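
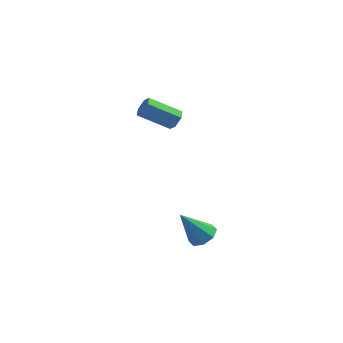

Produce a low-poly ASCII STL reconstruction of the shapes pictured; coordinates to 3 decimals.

solid 
facet normal 0.482 0.291 -0.826
outer loop
vertex 4.961 -2.88 -4.187
vertex 4.371 -3.063 -4.596
vertex 4.597 -2.45 -4.248
endloop
endfacet
facet normal 0.389 0.444 0.807
outer loop
vertex 4.961 -2.88 -4.187
vertex 4.597 -2.45 -4.248
vertex 3.489 -3.597 -3.084
endloop
endfacet
facet normal 0.482 0.292 -0.826
outer loop
vertex 4.597 -2.45 -4.248
vertex 4.371 -3.063 -4.596
vertex 4.101 -2.379 -4.512
endloop
endfacet
facet normal -0.199 0.786 0.585
outer loop
vertex 4.597 -2.45 -4.248
vertex 4.101 -2.379 -4.512
vertex 3.489 -3.597 -3.084
endloop
endfacet
facet normal 0.483 0.292 -0.825
outer loop
vertex 4.101 -2.379 -4.512
vertex 4.371 -3.063 -4.596
vertex 3.764 -2.709 -4.826
endloop
endfacet
facet normal -0.771 0.608 0.188
outer loop
vertex 4.101 -2.379 -4.512
vertex 3.764 -2.709 -4.826
vertex 3.489 -3.597 -3.084
endloop
endfacet
facet normal 0.482 0.290 -0.827
outer loop
vertex 3.764 -2.709 -4.826
vertex 4.371 -3.063 -4.596
vertex 3.782 -3.246 -5.004
endloop
endfacet
facet normal -0.989 0.016 -0.148
outer loop
vertex 3.764 -2.709 -4.826
vertex 3.782 -3.246 -5.004
vertex 3.489 -3.597 -3.084
endloop
endfacet
facet normal 0.482 0.292 -0.826
outer loop
vertex 3.782 -3.246 -5.004
vertex 4.371 -3.063 -4.596
vertex 4.146 -3.676 -4.944
endloop
endfacet
facet normal -0.727 -0.647 -0.229
outer loop
vertex 3.782 -3.246 -5.004
vertex 4.146 -3.676 -4.944
vertex 3.489 -3.597 -3.084
endloop
endfacet
facet normal 0.483 0.292 -0.826
outer loop
vertex 4.146 -3.676 -4.944
vertex 4.371 -3.063 -4.596
vertex 4.642 -3.747 -4.679
endloop
endfacet
facet normal -0.138 -0.990 -0.007
outer loop
vertex 4.146 -3.676 -4.944
vertex 4.642 -3.747 -4.679
vertex 3.489 -3.597 -3.084
endloop
endfacet
facet normal 0.482 0.291 -0.826
outer loop
vertex 4.642 -3.747 -4.679
vertex 4.371 -3.063 -4.596
vertex 4.979 -3.417 -4.366
endloop
endfacet
facet normal 0.434 -0.812 0.390
outer loop
vertex 4.642 -3.747 -4.679
vertex 4.979 -3.417 -4.366
vertex 3.489 -3.597 -3.084
endloop
endfacet
facet normal 0.482 0.292 -0.826
outer loop
vertex 4.979 -3.417 -4.366
vertex 4.371 -3.063 -4.596
vertex 4.961 -2.88 -4.187
endloop
endfacet
facet normal 0.651 -0.220 0.726
outer loop
vertex 4.979 -3.417 -4.366
vertex 4.961 -2.88 -4.187
vertex 3.489 -3.597 -3.084
endloop
endfacet
facet normal 0.805 0.287 -0.518
outer loop
vertex 1.265 3.085 -1.128
vertex 0.917 3.364 -1.514
vertex 1.12 3.65 -1.04
endloop
endfacet
facet normal 0.539 0.007 0.842
outer loop
vertex 1.265 3.085 -1.128
vertex 1.12 3.65 -1.04
vertex -0.208 2.557 -0.18
endloop
endfacet
facet normal 0.540 0.007 0.842
outer loop
vertex -0.208 2.557 -0.18
vertex 1.12 3.65 -1.04
vertex -0.354 3.122 -0.091
endloop
endfacet
facet normal -0.805 -0.290 0.518
outer loop
vertex -0.208 2.557 -0.18
vertex -0.354 3.122 -0.091
vertex -0.557 2.836 -0.566
endloop
endfacet
facet normal 0.805 0.289 -0.519
outer loop
vertex 1.12 3.65 -1.04
vertex 0.917 3.364 -1.514
vertex 0.771 3.929 -1.426
endloop
endfacet
facet normal 0.056 0.833 0.551
outer loop
vertex 1.12 3.65 -1.04
vertex 0.771 3.929 -1.426
vertex -0.354 3.122 -0.091
endloop
endfacet
facet normal 0.056 0.833 0.551
outer loop
vertex -0.354 3.122 -0.091
vertex 0.771 3.929 -1.426
vertex -0.702 3.401 -0.477
endloop
endfacet
facet normal -0.805 -0.288 0.518
outer loop
vertex -0.354 3.122 -0.091
vertex -0.702 3.401 -0.477
vertex -0.557 2.836 -0.566
endloop
endfacet
facet normal 0.805 0.289 -0.519
outer loop
vertex 0.771 3.929 -1.426
vertex 0.917 3.364 -1.514
vertex 0.568 3.643 -1.9
endloop
endfacet
facet normal -0.483 0.826 -0.291
outer loop
vertex 0.771 3.929 -1.426
vertex 0.568 3.643 -1.9
vertex -0.702 3.401 -0.477
endloop
endfacet
facet normal -0.483 0.826 -0.291
outer loop
vertex -0.702 3.401 -0.477
vertex 0.568 3.643 -1.9
vertex -0.905 3.115 -0.952
endloop
endfacet
facet normal -0.805 -0.288 0.518
outer loop
vertex -0.702 3.401 -0.477
vertex -0.905 3.115 -0.952
vertex -0.557 2.836 -0.566
endloop
endfacet
facet normal 0.805 0.290 -0.518
outer loop
vertex 0.568 3.643 -1.9
vertex 0.917 3.364 -1.514
vertex 0.714 3.078 -1.989
endloop
endfacet
facet normal -0.539 -0.007 -0.842
outer loop
vertex 0.568 3.643 -1.9
vertex 0.714 3.078 -1.989
vertex -0.905 3.115 -0.952
endloop
endfacet
facet normal -0.539 -0.007 -0.842
outer loop
vertex -0.905 3.115 -0.952
vertex 0.714 3.078 -1.989
vertex -0.76 2.55 -1.04
endloop
endfacet
facet normal -0.805 -0.287 0.518
outer loop
vertex -0.905 3.115 -0.952
vertex -0.76 2.55 -1.04
vertex -0.557 2.836 -0.566
endloop
endfacet
facet normal 0.805 0.288 -0.518
outer loop
vertex 0.714 3.078 -1.989
vertex 0.917 3.364 -1.514
vertex 1.062 2.799 -1.603
endloop
endfacet
facet normal -0.056 -0.833 -0.551
outer loop
vertex 0.714 3.078 -1.989
vertex 1.062 2.799 -1.603
vertex -0.76 2.55 -1.04
endloop
endfacet
facet normal -0.056 -0.833 -0.551
outer loop
vertex -0.76 2.55 -1.04
vertex 1.062 2.799 -1.603
vertex -0.411 2.271 -0.654
endloop
endfacet
facet normal -0.805 -0.289 0.519
outer loop
vertex -0.76 2.55 -1.04
vertex -0.411 2.271 -0.654
vertex -0.557 2.836 -0.566
endloop
endfacet
facet normal 0.805 0.288 -0.518
outer loop
vertex 1.062 2.799 -1.603
vertex 0.917 3.364 -1.514
vertex 1.265 3.085 -1.128
endloop
endfacet
facet normal 0.483 -0.826 0.291
outer loop
vertex 1.062 2.799 -1.603
vertex 1.265 3.085 -1.128
vertex -0.411 2.271 -0.654
endloop
endfacet
facet normal 0.483 -0.826 0.291
outer loop
vertex -0.411 2.271 -0.654
vertex 1.265 3.085 -1.128
vertex -0.208 2.557 -0.18
endloop
endfacet
facet normal -0.805 -0.289 0.519
outer loop
vertex -0.411 2.271 -0.654
vertex -0.208 2.557 -0.18
vertex -0.557 2.836 -0.566
endloop
endfacet

endsolid


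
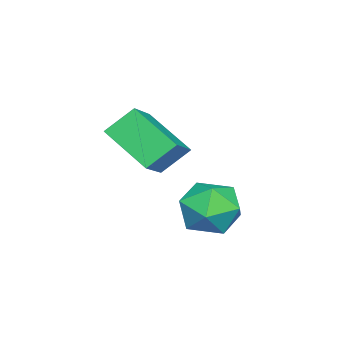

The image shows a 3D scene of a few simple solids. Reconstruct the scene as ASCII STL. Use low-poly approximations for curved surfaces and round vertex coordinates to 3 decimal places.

solid 
facet normal -0.340 0.015 0.940
outer loop
vertex -2.88 3.235 1.155
vertex -2.656 2.288 1.251
vertex -1.995 2.972 1.479
endloop
endfacet
facet normal -0.081 0.654 0.752
outer loop
vertex -2.88 3.235 1.155
vertex -1.995 2.972 1.479
vertex -2.084 3.702 0.835
endloop
endfacet
facet normal -0.443 0.878 0.180
outer loop
vertex -2.88 3.235 1.155
vertex -2.084 3.702 0.835
vertex -2.799 3.47 0.21
endloop
endfacet
facet normal -0.925 0.379 0.015
outer loop
vertex -2.88 3.235 1.155
vertex -2.799 3.47 0.21
vertex -3.153 2.596 0.467
endloop
endfacet
facet normal -0.861 -0.154 0.485
outer loop
vertex -2.88 3.235 1.155
vertex -3.153 2.596 0.467
vertex -2.656 2.288 1.251
endloop
endfacet
facet normal 0.602 0.568 0.561
outer loop
vertex -2.084 3.702 0.835
vertex -1.995 2.972 1.479
vertex -1.367 3.044 0.733
endloop
endfacet
facet normal 0.183 -0.465 0.866
outer loop
vertex -1.995 2.972 1.479
vertex -2.656 2.288 1.251
vertex -1.721 2.17 0.99
endloop
endfacet
facet normal -0.661 -0.740 0.128
outer loop
vertex -2.656 2.288 1.251
vertex -3.153 2.596 0.467
vertex -2.436 1.938 0.365
endloop
endfacet
facet normal -0.765 0.124 -0.632
outer loop
vertex -3.153 2.596 0.467
vertex -2.799 3.47 0.21
vertex -2.525 2.668 -0.279
endloop
endfacet
facet normal 0.016 0.931 -0.364
outer loop
vertex -2.799 3.47 0.21
vertex -2.084 3.702 0.835
vertex -1.864 3.352 -0.051
endloop
endfacet
facet normal 0.925 -0.379 -0.015
outer loop
vertex -1.64 2.405 0.045
vertex -1.367 3.044 0.733
vertex -1.721 2.17 0.99
endloop
endfacet
facet normal 0.443 -0.878 -0.180
outer loop
vertex -1.64 2.405 0.045
vertex -1.721 2.17 0.99
vertex -2.436 1.938 0.365
endloop
endfacet
facet normal 0.081 -0.654 -0.752
outer loop
vertex -1.64 2.405 0.045
vertex -2.436 1.938 0.365
vertex -2.525 2.668 -0.279
endloop
endfacet
facet normal 0.340 -0.015 -0.940
outer loop
vertex -1.64 2.405 0.045
vertex -2.525 2.668 -0.279
vertex -1.864 3.352 -0.051
endloop
endfacet
facet normal 0.861 0.154 -0.485
outer loop
vertex -1.64 2.405 0.045
vertex -1.864 3.352 -0.051
vertex -1.367 3.044 0.733
endloop
endfacet
facet normal 0.765 -0.124 0.632
outer loop
vertex -1.721 2.17 0.99
vertex -1.367 3.044 0.733
vertex -1.995 2.972 1.479
endloop
endfacet
facet normal -0.016 -0.931 0.364
outer loop
vertex -2.436 1.938 0.365
vertex -1.721 2.17 0.99
vertex -2.656 2.288 1.251
endloop
endfacet
facet normal -0.602 -0.568 -0.561
outer loop
vertex -2.525 2.668 -0.279
vertex -2.436 1.938 0.365
vertex -3.153 2.596 0.467
endloop
endfacet
facet normal -0.183 0.465 -0.866
outer loop
vertex -1.864 3.352 -0.051
vertex -2.525 2.668 -0.279
vertex -2.799 3.47 0.21
endloop
endfacet
facet normal 0.661 0.740 -0.128
outer loop
vertex -1.367 3.044 0.733
vertex -1.864 3.352 -0.051
vertex -2.084 3.702 0.835
endloop
endfacet
facet normal -0.446 0.591 0.672
outer loop
vertex -3.842 0.016 3.129
vertex -3.383 1.439 2.181
vertex -5.11 -0.079 2.372
endloop
endfacet
facet normal -0.259 -0.804 0.535
outer loop
vertex -4.597 -0.759 1.599
vertex -3.842 0.016 3.129
vertex -5.11 -0.079 2.372
endloop
endfacet
facet normal -0.446 0.591 0.672
outer loop
vertex -5.11 -0.079 2.372
vertex -3.383 1.439 2.181
vertex -4.651 1.344 1.424
endloop
endfacet
facet normal -0.857 -0.065 -0.512
outer loop
vertex -4.651 1.344 1.424
vertex -4.597 -0.759 1.599
vertex -5.11 -0.079 2.372
endloop
endfacet
facet normal 0.857 0.065 0.512
outer loop
vertex -3.842 0.016 3.129
vertex -2.87 0.759 1.408
vertex -3.383 1.439 2.181
endloop
endfacet
facet normal -0.259 -0.804 0.535
outer loop
vertex -3.329 -0.664 2.356
vertex -3.842 0.016 3.129
vertex -4.597 -0.759 1.599
endloop
endfacet
facet normal 0.857 0.065 0.512
outer loop
vertex -3.329 -0.664 2.356
vertex -2.87 0.759 1.408
vertex -3.842 0.016 3.129
endloop
endfacet
facet normal 0.259 0.804 -0.535
outer loop
vertex -3.383 1.439 2.181
vertex -2.87 0.759 1.408
vertex -4.651 1.344 1.424
endloop
endfacet
facet normal -0.857 -0.065 -0.512
outer loop
vertex -4.138 0.664 0.651
vertex -4.597 -0.759 1.599
vertex -4.651 1.344 1.424
endloop
endfacet
facet normal 0.259 0.804 -0.535
outer loop
vertex -4.651 1.344 1.424
vertex -2.87 0.759 1.408
vertex -4.138 0.664 0.651
endloop
endfacet
facet normal 0.446 -0.591 -0.672
outer loop
vertex -4.138 0.664 0.651
vertex -3.329 -0.664 2.356
vertex -4.597 -0.759 1.599
endloop
endfacet
facet normal 0.446 -0.591 -0.672
outer loop
vertex -2.87 0.759 1.408
vertex -3.329 -0.664 2.356
vertex -4.138 0.664 0.651
endloop
endfacet

endsolid


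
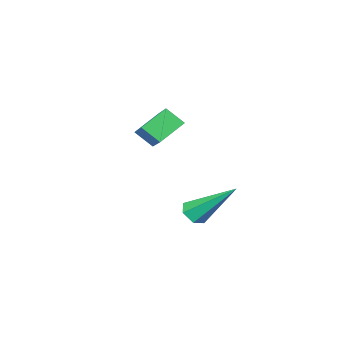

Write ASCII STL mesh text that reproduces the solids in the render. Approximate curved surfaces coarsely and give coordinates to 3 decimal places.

solid 
facet normal -0.484 -0.737 -0.472
outer loop
vertex -0.609 -0.222 0.124
vertex -0.905 0.33 -0.435
vertex 0.288 -0.396 -0.524
endloop
endfacet
facet normal 0.353 -0.658 0.665
outer loop
vertex 1.105 0.85 0.275
vertex -0.609 -0.222 0.124
vertex 0.288 -0.396 -0.524
endloop
endfacet
facet normal -0.483 -0.736 -0.473
outer loop
vertex 0.288 -0.396 -0.524
vertex -0.905 0.33 -0.435
vertex -0.008 0.157 -1.082
endloop
endfacet
facet normal 0.801 -0.155 -0.578
outer loop
vertex -0.008 0.157 -1.082
vertex 1.105 0.85 0.275
vertex 0.288 -0.396 -0.524
endloop
endfacet
facet normal -0.801 0.155 0.578
outer loop
vertex -0.609 -0.222 0.124
vertex -0.088 1.576 0.364
vertex -0.905 0.33 -0.435
endloop
endfacet
facet normal 0.353 -0.658 0.665
outer loop
vertex 0.208 1.023 0.922
vertex -0.609 -0.222 0.124
vertex 1.105 0.85 0.275
endloop
endfacet
facet normal -0.801 0.155 0.578
outer loop
vertex 0.208 1.023 0.922
vertex -0.088 1.576 0.364
vertex -0.609 -0.222 0.124
endloop
endfacet
facet normal -0.353 0.658 -0.665
outer loop
vertex -0.905 0.33 -0.435
vertex -0.088 1.576 0.364
vertex -0.008 0.157 -1.082
endloop
endfacet
facet normal 0.801 -0.155 -0.578
outer loop
vertex 0.809 1.402 -0.284
vertex 1.105 0.85 0.275
vertex -0.008 0.157 -1.082
endloop
endfacet
facet normal -0.353 0.658 -0.665
outer loop
vertex -0.008 0.157 -1.082
vertex -0.088 1.576 0.364
vertex 0.809 1.402 -0.284
endloop
endfacet
facet normal 0.483 0.737 0.472
outer loop
vertex 0.809 1.402 -0.284
vertex 0.208 1.023 0.922
vertex 1.105 0.85 0.275
endloop
endfacet
facet normal 0.484 0.736 0.473
outer loop
vertex -0.088 1.576 0.364
vertex 0.208 1.023 0.922
vertex 0.809 1.402 -0.284
endloop
endfacet
facet normal 0.280 -0.674 -0.683
outer loop
vertex -0.395 1.165 -3.895
vertex -0.901 1.145 -4.083
vertex -0.549 1.5 -4.289
endloop
endfacet
facet normal 0.832 0.539 0.133
outer loop
vertex -0.395 1.165 -3.895
vertex -0.549 1.5 -4.289
vertex -1.479 2.535 -2.677
endloop
endfacet
facet normal 0.280 -0.674 -0.683
outer loop
vertex -0.549 1.5 -4.289
vertex -0.901 1.145 -4.083
vertex -1.055 1.481 -4.478
endloop
endfacet
facet normal 0.145 0.868 -0.474
outer loop
vertex -0.549 1.5 -4.289
vertex -1.055 1.481 -4.478
vertex -1.479 2.535 -2.677
endloop
endfacet
facet normal 0.280 -0.674 -0.683
outer loop
vertex -1.055 1.481 -4.478
vertex -0.901 1.145 -4.083
vertex -1.407 1.126 -4.272
endloop
endfacet
facet normal -0.750 0.479 -0.457
outer loop
vertex -1.055 1.481 -4.478
vertex -1.407 1.126 -4.272
vertex -1.479 2.535 -2.677
endloop
endfacet
facet normal 0.280 -0.674 -0.683
outer loop
vertex -1.407 1.126 -4.272
vertex -0.901 1.145 -4.083
vertex -1.253 0.791 -3.878
endloop
endfacet
facet normal -0.956 -0.240 0.169
outer loop
vertex -1.407 1.126 -4.272
vertex -1.253 0.791 -3.878
vertex -1.479 2.535 -2.677
endloop
endfacet
facet normal 0.280 -0.674 -0.683
outer loop
vertex -1.253 0.791 -3.878
vertex -0.901 1.145 -4.083
vertex -0.747 0.81 -3.689
endloop
endfacet
facet normal -0.269 -0.570 0.777
outer loop
vertex -1.253 0.791 -3.878
vertex -0.747 0.81 -3.689
vertex -1.479 2.535 -2.677
endloop
endfacet
facet normal 0.280 -0.674 -0.683
outer loop
vertex -0.747 0.81 -3.689
vertex -0.901 1.145 -4.083
vertex -0.395 1.165 -3.895
endloop
endfacet
facet normal 0.626 -0.180 0.759
outer loop
vertex -0.747 0.81 -3.689
vertex -0.395 1.165 -3.895
vertex -1.479 2.535 -2.677
endloop
endfacet

endsolid


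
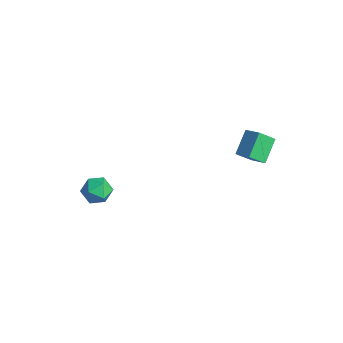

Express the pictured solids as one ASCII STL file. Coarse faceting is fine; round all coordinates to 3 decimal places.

solid 
facet normal -0.424 0.689 0.587
outer loop
vertex 3.928 4.01 4.613
vertex 4.132 4.641 4.02
vertex 3.192 3.885 4.228
endloop
endfacet
facet normal -0.228 -0.710 0.667
outer loop
vertex 3.688 3.079 3.54
vertex 3.928 4.01 4.613
vertex 3.192 3.885 4.228
endloop
endfacet
facet normal -0.424 0.689 0.588
outer loop
vertex 3.192 3.885 4.228
vertex 4.132 4.641 4.02
vertex 3.396 4.517 3.634
endloop
endfacet
facet normal -0.876 -0.148 -0.458
outer loop
vertex 3.396 4.517 3.634
vertex 3.688 3.079 3.54
vertex 3.192 3.885 4.228
endloop
endfacet
facet normal 0.876 0.148 0.459
outer loop
vertex 3.928 4.01 4.613
vertex 4.628 3.835 3.332
vertex 4.132 4.641 4.02
endloop
endfacet
facet normal -0.230 -0.709 0.667
outer loop
vertex 4.424 3.203 3.926
vertex 3.928 4.01 4.613
vertex 3.688 3.079 3.54
endloop
endfacet
facet normal 0.876 0.148 0.459
outer loop
vertex 4.424 3.203 3.926
vertex 4.628 3.835 3.332
vertex 3.928 4.01 4.613
endloop
endfacet
facet normal 0.230 0.710 -0.666
outer loop
vertex 4.132 4.641 4.02
vertex 4.628 3.835 3.332
vertex 3.396 4.517 3.634
endloop
endfacet
facet normal -0.876 -0.148 -0.459
outer loop
vertex 3.892 3.71 2.947
vertex 3.688 3.079 3.54
vertex 3.396 4.517 3.634
endloop
endfacet
facet normal 0.229 0.709 -0.667
outer loop
vertex 3.396 4.517 3.634
vertex 4.628 3.835 3.332
vertex 3.892 3.71 2.947
endloop
endfacet
facet normal 0.424 -0.689 -0.587
outer loop
vertex 3.892 3.71 2.947
vertex 4.424 3.203 3.926
vertex 3.688 3.079 3.54
endloop
endfacet
facet normal 0.424 -0.689 -0.587
outer loop
vertex 4.628 3.835 3.332
vertex 4.424 3.203 3.926
vertex 3.892 3.71 2.947
endloop
endfacet
facet normal -0.842 0.266 0.469
outer loop
vertex -1.981 -0.279 -1.579
vertex -1.697 -0.494 -0.947
vertex -1.606 0.19 -1.171
endloop
endfacet
facet normal -0.731 0.675 -0.104
outer loop
vertex -1.981 -0.279 -1.579
vertex -1.606 0.19 -1.171
vertex -1.513 0.18 -1.891
endloop
endfacet
facet normal -0.694 0.249 -0.675
outer loop
vertex -1.981 -0.279 -1.579
vertex -1.513 0.18 -1.891
vertex -1.547 -0.511 -2.111
endloop
endfacet
facet normal -0.784 -0.424 -0.454
outer loop
vertex -1.981 -0.279 -1.579
vertex -1.547 -0.511 -2.111
vertex -1.66 -0.927 -1.528
endloop
endfacet
facet normal -0.875 -0.413 0.252
outer loop
vertex -1.981 -0.279 -1.579
vertex -1.66 -0.927 -1.528
vertex -1.697 -0.494 -0.947
endloop
endfacet
facet normal -0.096 0.995 -0.026
outer loop
vertex -1.513 0.18 -1.891
vertex -1.606 0.19 -1.171
vertex -0.94 0.247 -1.452
endloop
endfacet
facet normal -0.277 0.332 0.902
outer loop
vertex -1.606 0.19 -1.171
vertex -1.697 -0.494 -0.947
vertex -1.053 -0.169 -0.869
endloop
endfacet
facet normal -0.332 -0.766 0.550
outer loop
vertex -1.697 -0.494 -0.947
vertex -1.66 -0.927 -1.528
vertex -1.087 -0.86 -1.089
endloop
endfacet
facet normal -0.184 -0.783 -0.594
outer loop
vertex -1.66 -0.927 -1.528
vertex -1.547 -0.511 -2.111
vertex -0.994 -0.87 -1.809
endloop
endfacet
facet normal -0.039 0.305 -0.952
outer loop
vertex -1.547 -0.511 -2.111
vertex -1.513 0.18 -1.891
vertex -0.903 -0.186 -2.033
endloop
endfacet
facet normal 0.784 0.424 0.454
outer loop
vertex -0.619 -0.401 -1.401
vertex -0.94 0.247 -1.452
vertex -1.053 -0.169 -0.869
endloop
endfacet
facet normal 0.694 -0.249 0.675
outer loop
vertex -0.619 -0.401 -1.401
vertex -1.053 -0.169 -0.869
vertex -1.087 -0.86 -1.089
endloop
endfacet
facet normal 0.731 -0.675 0.104
outer loop
vertex -0.619 -0.401 -1.401
vertex -1.087 -0.86 -1.089
vertex -0.994 -0.87 -1.809
endloop
endfacet
facet normal 0.842 -0.266 -0.469
outer loop
vertex -0.619 -0.401 -1.401
vertex -0.994 -0.87 -1.809
vertex -0.903 -0.186 -2.033
endloop
endfacet
facet normal 0.875 0.413 -0.252
outer loop
vertex -0.619 -0.401 -1.401
vertex -0.903 -0.186 -2.033
vertex -0.94 0.247 -1.452
endloop
endfacet
facet normal 0.184 0.783 0.594
outer loop
vertex -1.053 -0.169 -0.869
vertex -0.94 0.247 -1.452
vertex -1.606 0.19 -1.171
endloop
endfacet
facet normal 0.039 -0.305 0.952
outer loop
vertex -1.087 -0.86 -1.089
vertex -1.053 -0.169 -0.869
vertex -1.697 -0.494 -0.947
endloop
endfacet
facet normal 0.096 -0.995 0.026
outer loop
vertex -0.994 -0.87 -1.809
vertex -1.087 -0.86 -1.089
vertex -1.66 -0.927 -1.528
endloop
endfacet
facet normal 0.277 -0.332 -0.902
outer loop
vertex -0.903 -0.186 -2.033
vertex -0.994 -0.87 -1.809
vertex -1.547 -0.511 -2.111
endloop
endfacet
facet normal 0.332 0.766 -0.550
outer loop
vertex -0.94 0.247 -1.452
vertex -0.903 -0.186 -2.033
vertex -1.513 0.18 -1.891
endloop
endfacet

endsolid


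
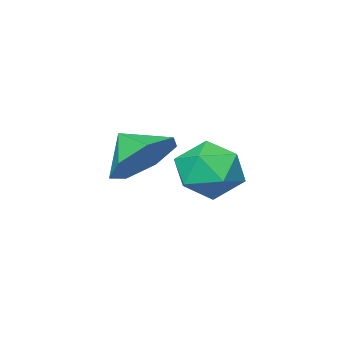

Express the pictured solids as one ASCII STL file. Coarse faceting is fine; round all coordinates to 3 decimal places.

solid 
facet normal -0.083 0.782 -0.617
outer loop
vertex 3.43 1.453 -0.72
vertex 3.016 0.849 -1.43
vertex 2.548 1.379 -0.695
endloop
endfacet
facet normal 0.032 -0.042 0.999
outer loop
vertex 3.43 1.453 -0.72
vertex 2.548 1.379 -0.695
vertex 3.104 0.011 -0.77
endloop
endfacet
facet normal -0.083 0.783 -0.617
outer loop
vertex 2.548 1.379 -0.695
vertex 3.016 0.849 -1.43
vertex 2.018 0.906 -1.224
endloop
endfacet
facet normal -0.551 -0.267 0.791
outer loop
vertex 2.548 1.379 -0.695
vertex 2.018 0.906 -1.224
vertex 3.104 0.011 -0.77
endloop
endfacet
facet normal -0.083 0.782 -0.617
outer loop
vertex 2.018 0.906 -1.224
vertex 3.016 0.849 -1.43
vertex 2.24 0.39 -1.908
endloop
endfacet
facet normal -0.678 -0.676 0.290
outer loop
vertex 2.018 0.906 -1.224
vertex 2.24 0.39 -1.908
vertex 3.104 0.011 -0.77
endloop
endfacet
facet normal -0.082 0.782 -0.617
outer loop
vertex 2.24 0.39 -1.908
vertex 3.016 0.849 -1.43
vertex 3.045 0.219 -2.232
endloop
endfacet
facet normal -0.254 -0.959 -0.126
outer loop
vertex 2.24 0.39 -1.908
vertex 3.045 0.219 -2.232
vertex 3.104 0.011 -0.77
endloop
endfacet
facet normal -0.083 0.782 -0.617
outer loop
vertex 3.045 0.219 -2.232
vertex 3.016 0.849 -1.43
vertex 3.829 0.522 -1.953
endloop
endfacet
facet normal 0.401 -0.904 -0.145
outer loop
vertex 3.045 0.219 -2.232
vertex 3.829 0.522 -1.953
vertex 3.104 0.011 -0.77
endloop
endfacet
facet normal -0.082 0.782 -0.617
outer loop
vertex 3.829 0.522 -1.953
vertex 3.016 0.849 -1.43
vertex 4.0 1.071 -1.28
endloop
endfacet
facet normal 0.795 -0.553 0.249
outer loop
vertex 3.829 0.522 -1.953
vertex 4.0 1.071 -1.28
vertex 3.104 0.011 -0.77
endloop
endfacet
facet normal -0.082 0.782 -0.617
outer loop
vertex 4.0 1.071 -1.28
vertex 3.016 0.849 -1.43
vertex 3.43 1.453 -0.72
endloop
endfacet
facet normal 0.631 -0.169 0.757
outer loop
vertex 4.0 1.071 -1.28
vertex 3.43 1.453 -0.72
vertex 3.104 0.011 -0.77
endloop
endfacet
facet normal 0.046 0.247 0.968
outer loop
vertex 0.536 1.455 -1.687
vertex 0.663 0.493 -1.448
vertex 1.456 1.071 -1.633
endloop
endfacet
facet normal 0.292 0.777 0.558
outer loop
vertex 0.536 1.455 -1.687
vertex 1.456 1.071 -1.633
vertex 1.217 1.694 -2.376
endloop
endfacet
facet normal -0.229 0.967 0.109
outer loop
vertex 0.536 1.455 -1.687
vertex 1.217 1.694 -2.376
vertex 0.276 1.502 -2.65
endloop
endfacet
facet normal -0.797 0.554 0.242
outer loop
vertex 0.536 1.455 -1.687
vertex 0.276 1.502 -2.65
vertex -0.066 0.759 -2.076
endloop
endfacet
facet normal -0.626 0.109 0.772
outer loop
vertex 0.536 1.455 -1.687
vertex -0.066 0.759 -2.076
vertex 0.663 0.493 -1.448
endloop
endfacet
facet normal 0.834 0.524 0.171
outer loop
vertex 1.217 1.694 -2.376
vertex 1.456 1.071 -1.633
vertex 1.766 0.881 -2.564
endloop
endfacet
facet normal 0.438 -0.334 0.834
outer loop
vertex 1.456 1.071 -1.633
vertex 0.663 0.493 -1.448
vertex 1.424 0.138 -1.99
endloop
endfacet
facet normal -0.649 -0.558 0.517
outer loop
vertex 0.663 0.493 -1.448
vertex -0.066 0.759 -2.076
vertex 0.483 -0.054 -2.264
endloop
endfacet
facet normal -0.926 0.162 -0.341
outer loop
vertex -0.066 0.759 -2.076
vertex 0.276 1.502 -2.65
vertex 0.244 0.569 -3.007
endloop
endfacet
facet normal -0.008 0.831 -0.556
outer loop
vertex 0.276 1.502 -2.65
vertex 1.217 1.694 -2.376
vertex 1.037 1.147 -3.192
endloop
endfacet
facet normal 0.797 -0.554 -0.242
outer loop
vertex 1.164 0.185 -2.953
vertex 1.766 0.881 -2.564
vertex 1.424 0.138 -1.99
endloop
endfacet
facet normal 0.229 -0.967 -0.109
outer loop
vertex 1.164 0.185 -2.953
vertex 1.424 0.138 -1.99
vertex 0.483 -0.054 -2.264
endloop
endfacet
facet normal -0.292 -0.777 -0.558
outer loop
vertex 1.164 0.185 -2.953
vertex 0.483 -0.054 -2.264
vertex 0.244 0.569 -3.007
endloop
endfacet
facet normal -0.046 -0.247 -0.968
outer loop
vertex 1.164 0.185 -2.953
vertex 0.244 0.569 -3.007
vertex 1.037 1.147 -3.192
endloop
endfacet
facet normal 0.626 -0.109 -0.772
outer loop
vertex 1.164 0.185 -2.953
vertex 1.037 1.147 -3.192
vertex 1.766 0.881 -2.564
endloop
endfacet
facet normal 0.926 -0.162 0.341
outer loop
vertex 1.424 0.138 -1.99
vertex 1.766 0.881 -2.564
vertex 1.456 1.071 -1.633
endloop
endfacet
facet normal 0.008 -0.831 0.556
outer loop
vertex 0.483 -0.054 -2.264
vertex 1.424 0.138 -1.99
vertex 0.663 0.493 -1.448
endloop
endfacet
facet normal -0.834 -0.524 -0.171
outer loop
vertex 0.244 0.569 -3.007
vertex 0.483 -0.054 -2.264
vertex -0.066 0.759 -2.076
endloop
endfacet
facet normal -0.438 0.334 -0.834
outer loop
vertex 1.037 1.147 -3.192
vertex 0.244 0.569 -3.007
vertex 0.276 1.502 -2.65
endloop
endfacet
facet normal 0.649 0.558 -0.517
outer loop
vertex 1.766 0.881 -2.564
vertex 1.037 1.147 -3.192
vertex 1.217 1.694 -2.376
endloop
endfacet

endsolid


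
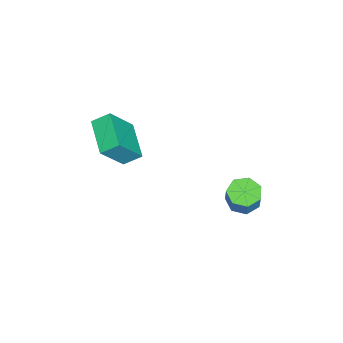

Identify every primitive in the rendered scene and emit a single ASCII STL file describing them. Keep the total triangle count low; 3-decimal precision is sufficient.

solid 
facet normal -0.502 0.353 -0.789
outer loop
vertex -1.316 -2.491 1.415
vertex 0.289 -1.484 0.844
vertex -1.005 -3.308 0.851
endloop
endfacet
facet normal -0.811 -0.508 0.289
outer loop
vertex 0.031 -4.036 2.476
vertex -1.316 -2.491 1.415
vertex -1.005 -3.308 0.851
endloop
endfacet
facet normal -0.502 0.353 -0.789
outer loop
vertex -1.005 -3.308 0.851
vertex 0.289 -1.484 0.844
vertex 0.601 -2.3 0.28
endloop
endfacet
facet normal 0.300 -0.785 -0.543
outer loop
vertex 0.601 -2.3 0.28
vertex 0.031 -4.036 2.476
vertex -1.005 -3.308 0.851
endloop
endfacet
facet normal -0.299 0.785 0.543
outer loop
vertex -1.316 -2.491 1.415
vertex 1.325 -2.212 2.469
vertex 0.289 -1.484 0.844
endloop
endfacet
facet normal -0.811 -0.509 0.288
outer loop
vertex -0.281 -3.22 3.04
vertex -1.316 -2.491 1.415
vertex 0.031 -4.036 2.476
endloop
endfacet
facet normal -0.300 0.785 0.543
outer loop
vertex -0.281 -3.22 3.04
vertex 1.325 -2.212 2.469
vertex -1.316 -2.491 1.415
endloop
endfacet
facet normal 0.811 0.509 -0.289
outer loop
vertex 0.289 -1.484 0.844
vertex 1.325 -2.212 2.469
vertex 0.601 -2.3 0.28
endloop
endfacet
facet normal 0.299 -0.785 -0.543
outer loop
vertex 1.636 -3.029 1.905
vertex 0.031 -4.036 2.476
vertex 0.601 -2.3 0.28
endloop
endfacet
facet normal 0.811 0.508 -0.289
outer loop
vertex 0.601 -2.3 0.28
vertex 1.325 -2.212 2.469
vertex 1.636 -3.029 1.905
endloop
endfacet
facet normal 0.502 -0.353 0.789
outer loop
vertex 1.636 -3.029 1.905
vertex -0.281 -3.22 3.04
vertex 0.031 -4.036 2.476
endloop
endfacet
facet normal 0.502 -0.353 0.789
outer loop
vertex 1.325 -2.212 2.469
vertex -0.281 -3.22 3.04
vertex 1.636 -3.029 1.905
endloop
endfacet
facet normal -0.382 -0.138 -0.914
outer loop
vertex -1.343 3.105 -3.885
vertex -2.037 2.732 -3.539
vertex -1.908 3.563 -3.718
endloop
endfacet
facet normal 0.530 0.777 -0.338
outer loop
vertex -1.343 3.105 -3.885
vertex -1.908 3.563 -3.718
vertex -0.85 3.281 -2.707
endloop
endfacet
facet normal 0.531 0.777 -0.339
outer loop
vertex -0.85 3.281 -2.707
vertex -1.908 3.563 -3.718
vertex -1.415 3.74 -2.539
endloop
endfacet
facet normal 0.383 0.137 0.914
outer loop
vertex -0.85 3.281 -2.707
vertex -1.415 3.74 -2.539
vertex -1.543 2.908 -2.361
endloop
endfacet
facet normal -0.382 -0.138 -0.914
outer loop
vertex -1.908 3.563 -3.718
vertex -2.037 2.732 -3.539
vertex -2.57 3.395 -3.416
endloop
endfacet
facet normal -0.261 0.965 -0.036
outer loop
vertex -1.908 3.563 -3.718
vertex -2.57 3.395 -3.416
vertex -1.415 3.74 -2.539
endloop
endfacet
facet normal -0.261 0.965 -0.035
outer loop
vertex -1.415 3.74 -2.539
vertex -2.57 3.395 -3.416
vertex -2.076 3.572 -2.237
endloop
endfacet
facet normal 0.383 0.137 0.914
outer loop
vertex -1.415 3.74 -2.539
vertex -2.076 3.572 -2.237
vertex -1.543 2.908 -2.361
endloop
endfacet
facet normal -0.382 -0.137 -0.914
outer loop
vertex -2.57 3.395 -3.416
vertex -2.037 2.732 -3.539
vertex -2.83 2.728 -3.207
endloop
endfacet
facet normal -0.856 0.426 0.295
outer loop
vertex -2.57 3.395 -3.416
vertex -2.83 2.728 -3.207
vertex -2.076 3.572 -2.237
endloop
endfacet
facet normal -0.856 0.425 0.295
outer loop
vertex -2.076 3.572 -2.237
vertex -2.83 2.728 -3.207
vertex -2.336 2.904 -2.028
endloop
endfacet
facet normal 0.383 0.137 0.914
outer loop
vertex -2.076 3.572 -2.237
vertex -2.336 2.904 -2.028
vertex -1.543 2.908 -2.361
endloop
endfacet
facet normal -0.382 -0.136 -0.914
outer loop
vertex -2.83 2.728 -3.207
vertex -2.037 2.732 -3.539
vertex -2.493 2.063 -3.249
endloop
endfacet
facet normal -0.806 -0.434 0.403
outer loop
vertex -2.83 2.728 -3.207
vertex -2.493 2.063 -3.249
vertex -2.336 2.904 -2.028
endloop
endfacet
facet normal -0.806 -0.434 0.403
outer loop
vertex -2.336 2.904 -2.028
vertex -2.493 2.063 -3.249
vertex -1.999 2.24 -2.07
endloop
endfacet
facet normal 0.383 0.137 0.914
outer loop
vertex -2.336 2.904 -2.028
vertex -1.999 2.24 -2.07
vertex -1.543 2.908 -2.361
endloop
endfacet
facet normal -0.381 -0.136 -0.914
outer loop
vertex -2.493 2.063 -3.249
vertex -2.037 2.732 -3.539
vertex -1.812 1.902 -3.509
endloop
endfacet
facet normal -0.149 -0.967 0.208
outer loop
vertex -2.493 2.063 -3.249
vertex -1.812 1.902 -3.509
vertex -1.999 2.24 -2.07
endloop
endfacet
facet normal -0.149 -0.967 0.208
outer loop
vertex -1.999 2.24 -2.07
vertex -1.812 1.902 -3.509
vertex -1.319 2.079 -2.33
endloop
endfacet
facet normal 0.382 0.137 0.914
outer loop
vertex -1.999 2.24 -2.07
vertex -1.319 2.079 -2.33
vertex -1.543 2.908 -2.361
endloop
endfacet
facet normal -0.383 -0.137 -0.913
outer loop
vertex -1.812 1.902 -3.509
vertex -2.037 2.732 -3.539
vertex -1.301 2.366 -3.793
endloop
endfacet
facet normal 0.620 -0.771 -0.144
outer loop
vertex -1.812 1.902 -3.509
vertex -1.301 2.366 -3.793
vertex -1.319 2.079 -2.33
endloop
endfacet
facet normal 0.619 -0.772 -0.144
outer loop
vertex -1.319 2.079 -2.33
vertex -1.301 2.366 -3.793
vertex -0.807 2.542 -2.614
endloop
endfacet
facet normal 0.382 0.138 0.914
outer loop
vertex -1.319 2.079 -2.33
vertex -0.807 2.542 -2.614
vertex -1.543 2.908 -2.361
endloop
endfacet
facet normal -0.383 -0.136 -0.914
outer loop
vertex -1.301 2.366 -3.793
vertex -2.037 2.732 -3.539
vertex -1.343 3.105 -3.885
endloop
endfacet
facet normal 0.922 0.004 -0.387
outer loop
vertex -1.301 2.366 -3.793
vertex -1.343 3.105 -3.885
vertex -0.807 2.542 -2.614
endloop
endfacet
facet normal 0.922 0.005 -0.387
outer loop
vertex -0.807 2.542 -2.614
vertex -1.343 3.105 -3.885
vertex -0.85 3.281 -2.707
endloop
endfacet
facet normal 0.382 0.137 0.914
outer loop
vertex -0.807 2.542 -2.614
vertex -0.85 3.281 -2.707
vertex -1.543 2.908 -2.361
endloop
endfacet

endsolid


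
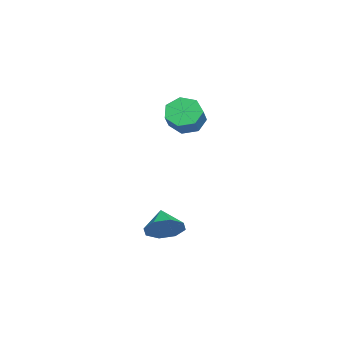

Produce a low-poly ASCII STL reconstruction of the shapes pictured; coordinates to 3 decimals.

solid 
facet normal 0.808 0.178 -0.561
outer loop
vertex 2.738 -0.949 -2.565
vertex 2.297 -1.205 -3.281
vertex 2.417 -0.439 -2.865
endloop
endfacet
facet normal -0.173 0.416 0.893
outer loop
vertex 2.738 -0.949 -2.565
vertex 2.417 -0.439 -2.865
vertex 1.343 -1.415 -2.619
endloop
endfacet
facet normal 0.808 0.179 -0.562
outer loop
vertex 2.417 -0.439 -2.865
vertex 2.297 -1.205 -3.281
vertex 2.025 -0.377 -3.409
endloop
endfacet
facet normal -0.534 0.705 0.466
outer loop
vertex 2.417 -0.439 -2.865
vertex 2.025 -0.377 -3.409
vertex 1.343 -1.415 -2.619
endloop
endfacet
facet normal 0.808 0.179 -0.562
outer loop
vertex 2.025 -0.377 -3.409
vertex 2.297 -1.205 -3.281
vertex 1.792 -0.801 -3.879
endloop
endfacet
facet normal -0.851 0.522 -0.049
outer loop
vertex 2.025 -0.377 -3.409
vertex 1.792 -0.801 -3.879
vertex 1.343 -1.415 -2.619
endloop
endfacet
facet normal 0.808 0.179 -0.562
outer loop
vertex 1.792 -0.801 -3.879
vertex 2.297 -1.205 -3.281
vertex 1.855 -1.46 -3.998
endloop
endfacet
facet normal -0.937 -0.027 -0.347
outer loop
vertex 1.792 -0.801 -3.879
vertex 1.855 -1.46 -3.998
vertex 1.343 -1.415 -2.619
endloop
endfacet
facet normal 0.808 0.178 -0.562
outer loop
vertex 1.855 -1.46 -3.998
vertex 2.297 -1.205 -3.281
vertex 2.176 -1.97 -3.698
endloop
endfacet
facet normal -0.743 -0.618 -0.256
outer loop
vertex 1.855 -1.46 -3.998
vertex 2.176 -1.97 -3.698
vertex 1.343 -1.415 -2.619
endloop
endfacet
facet normal 0.808 0.178 -0.562
outer loop
vertex 2.176 -1.97 -3.698
vertex 2.297 -1.205 -3.281
vertex 2.568 -2.032 -3.154
endloop
endfacet
facet normal -0.382 -0.908 0.172
outer loop
vertex 2.176 -1.97 -3.698
vertex 2.568 -2.032 -3.154
vertex 1.343 -1.415 -2.619
endloop
endfacet
facet normal 0.808 0.179 -0.561
outer loop
vertex 2.568 -2.032 -3.154
vertex 2.297 -1.205 -3.281
vertex 2.801 -1.609 -2.684
endloop
endfacet
facet normal -0.066 -0.725 0.685
outer loop
vertex 2.568 -2.032 -3.154
vertex 2.801 -1.609 -2.684
vertex 1.343 -1.415 -2.619
endloop
endfacet
facet normal 0.808 0.178 -0.561
outer loop
vertex 2.801 -1.609 -2.684
vertex 2.297 -1.205 -3.281
vertex 2.738 -0.949 -2.565
endloop
endfacet
facet normal 0.021 -0.176 0.984
outer loop
vertex 2.801 -1.609 -2.684
vertex 2.738 -0.949 -2.565
vertex 1.343 -1.415 -2.619
endloop
endfacet
facet normal -0.792 0.080 -0.606
outer loop
vertex -1.193 -0.7 0.774
vertex -1.669 -0.498 1.423
vertex -1.236 0.003 0.923
endloop
endfacet
facet normal 0.607 0.200 -0.769
outer loop
vertex -1.193 -0.7 0.774
vertex -1.236 0.003 0.923
vertex -0.155 -0.803 1.567
endloop
endfacet
facet normal 0.608 0.201 -0.768
outer loop
vertex -0.155 -0.803 1.567
vertex -1.236 0.003 0.923
vertex -0.199 -0.1 1.716
endloop
endfacet
facet normal 0.793 -0.079 0.605
outer loop
vertex -0.155 -0.803 1.567
vertex -0.199 -0.1 1.716
vertex -0.631 -0.602 2.217
endloop
endfacet
facet normal -0.791 0.079 -0.606
outer loop
vertex -1.236 0.003 0.923
vertex -1.669 -0.498 1.423
vertex -1.606 0.329 1.448
endloop
endfacet
facet normal 0.331 0.888 -0.318
outer loop
vertex -1.236 0.003 0.923
vertex -1.606 0.329 1.448
vertex -0.199 -0.1 1.716
endloop
endfacet
facet normal 0.331 0.888 -0.318
outer loop
vertex -0.199 -0.1 1.716
vertex -1.606 0.329 1.448
vertex -0.568 0.226 2.242
endloop
endfacet
facet normal 0.793 -0.079 0.605
outer loop
vertex -0.199 -0.1 1.716
vertex -0.568 0.226 2.242
vertex -0.631 -0.602 2.217
endloop
endfacet
facet normal -0.792 0.079 -0.605
outer loop
vertex -1.606 0.329 1.448
vertex -1.669 -0.498 1.423
vertex -2.023 0.032 1.955
endloop
endfacet
facet normal -0.194 0.908 0.372
outer loop
vertex -1.606 0.329 1.448
vertex -2.023 0.032 1.955
vertex -0.568 0.226 2.242
endloop
endfacet
facet normal -0.194 0.907 0.372
outer loop
vertex -0.568 0.226 2.242
vertex -2.023 0.032 1.955
vertex -0.985 -0.071 2.748
endloop
endfacet
facet normal 0.791 -0.079 0.606
outer loop
vertex -0.568 0.226 2.242
vertex -0.985 -0.071 2.748
vertex -0.631 -0.602 2.217
endloop
endfacet
facet normal -0.792 0.078 -0.605
outer loop
vertex -2.023 0.032 1.955
vertex -1.669 -0.498 1.423
vertex -2.173 -0.665 2.061
endloop
endfacet
facet normal -0.574 0.242 0.782
outer loop
vertex -2.023 0.032 1.955
vertex -2.173 -0.665 2.061
vertex -0.985 -0.071 2.748
endloop
endfacet
facet normal -0.574 0.244 0.782
outer loop
vertex -0.985 -0.071 2.748
vertex -2.173 -0.665 2.061
vertex -1.135 -0.768 2.855
endloop
endfacet
facet normal 0.792 -0.077 0.606
outer loop
vertex -0.985 -0.071 2.748
vertex -1.135 -0.768 2.855
vertex -0.631 -0.602 2.217
endloop
endfacet
facet normal -0.792 0.079 -0.605
outer loop
vertex -2.173 -0.665 2.061
vertex -1.669 -0.498 1.423
vertex -1.944 -1.236 1.687
endloop
endfacet
facet normal -0.521 -0.604 0.603
outer loop
vertex -2.173 -0.665 2.061
vertex -1.944 -1.236 1.687
vertex -1.135 -0.768 2.855
endloop
endfacet
facet normal -0.521 -0.605 0.603
outer loop
vertex -1.135 -0.768 2.855
vertex -1.944 -1.236 1.687
vertex -0.906 -1.339 2.48
endloop
endfacet
facet normal 0.792 -0.080 0.605
outer loop
vertex -1.135 -0.768 2.855
vertex -0.906 -1.339 2.48
vertex -0.631 -0.602 2.217
endloop
endfacet
facet normal -0.792 0.078 -0.606
outer loop
vertex -1.944 -1.236 1.687
vertex -1.669 -0.498 1.423
vertex -1.507 -1.252 1.114
endloop
endfacet
facet normal -0.076 -0.997 -0.030
outer loop
vertex -1.944 -1.236 1.687
vertex -1.507 -1.252 1.114
vertex -0.906 -1.339 2.48
endloop
endfacet
facet normal -0.076 -0.997 -0.030
outer loop
vertex -0.906 -1.339 2.48
vertex -1.507 -1.252 1.114
vertex -0.47 -1.355 1.908
endloop
endfacet
facet normal 0.792 -0.079 0.606
outer loop
vertex -0.906 -1.339 2.48
vertex -0.47 -1.355 1.908
vertex -0.631 -0.602 2.217
endloop
endfacet
facet normal -0.792 0.078 -0.605
outer loop
vertex -1.507 -1.252 1.114
vertex -1.669 -0.498 1.423
vertex -1.193 -0.7 0.774
endloop
endfacet
facet normal 0.427 -0.638 -0.641
outer loop
vertex -1.507 -1.252 1.114
vertex -1.193 -0.7 0.774
vertex -0.47 -1.355 1.908
endloop
endfacet
facet normal 0.426 -0.639 -0.641
outer loop
vertex -0.47 -1.355 1.908
vertex -1.193 -0.7 0.774
vertex -0.155 -0.803 1.567
endloop
endfacet
facet normal 0.793 -0.079 0.605
outer loop
vertex -0.47 -1.355 1.908
vertex -0.155 -0.803 1.567
vertex -0.631 -0.602 2.217
endloop
endfacet

endsolid


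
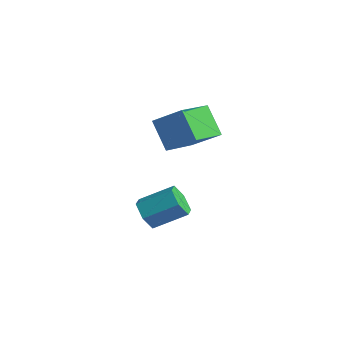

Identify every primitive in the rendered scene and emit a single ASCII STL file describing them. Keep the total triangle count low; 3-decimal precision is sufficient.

solid 
facet normal -0.515 -0.703 -0.490
outer loop
vertex -0.554 -1.631 -2.074
vertex -1.237 -0.978 -2.293
vertex -0.484 -1.113 -2.891
endloop
endfacet
facet normal 0.854 -0.469 -0.224
outer loop
vertex -0.554 -1.631 -2.074
vertex -0.484 -1.113 -2.891
vertex 0.44 -0.275 -1.127
endloop
endfacet
facet normal 0.854 -0.468 -0.225
outer loop
vertex 0.44 -0.275 -1.127
vertex -0.484 -1.113 -2.891
vertex 0.509 0.244 -1.944
endloop
endfacet
facet normal 0.515 0.703 0.490
outer loop
vertex 0.44 -0.275 -1.127
vertex 0.509 0.244 -1.944
vertex -0.243 0.378 -1.347
endloop
endfacet
facet normal -0.515 -0.703 -0.490
outer loop
vertex -0.484 -1.113 -2.891
vertex -1.237 -0.978 -2.293
vertex -1.167 -0.46 -3.11
endloop
endfacet
facet normal 0.489 0.229 -0.842
outer loop
vertex -0.484 -1.113 -2.891
vertex -1.167 -0.46 -3.11
vertex 0.509 0.244 -1.944
endloop
endfacet
facet normal 0.489 0.229 -0.842
outer loop
vertex 0.509 0.244 -1.944
vertex -1.167 -0.46 -3.11
vertex -0.174 0.897 -2.163
endloop
endfacet
facet normal 0.515 0.703 0.491
outer loop
vertex 0.509 0.244 -1.944
vertex -0.174 0.897 -2.163
vertex -0.243 0.378 -1.347
endloop
endfacet
facet normal -0.515 -0.703 -0.490
outer loop
vertex -1.167 -0.46 -3.11
vertex -1.237 -0.978 -2.293
vertex -1.92 -0.325 -2.513
endloop
endfacet
facet normal -0.364 0.697 -0.617
outer loop
vertex -1.167 -0.46 -3.11
vertex -1.92 -0.325 -2.513
vertex -0.174 0.897 -2.163
endloop
endfacet
facet normal -0.365 0.698 -0.616
outer loop
vertex -0.174 0.897 -2.163
vertex -1.92 -0.325 -2.513
vertex -0.926 1.031 -1.566
endloop
endfacet
facet normal 0.515 0.703 0.491
outer loop
vertex -0.174 0.897 -2.163
vertex -0.926 1.031 -1.566
vertex -0.243 0.378 -1.347
endloop
endfacet
facet normal -0.515 -0.703 -0.490
outer loop
vertex -1.92 -0.325 -2.513
vertex -1.237 -0.978 -2.293
vertex -1.989 -0.844 -1.696
endloop
endfacet
facet normal -0.854 0.469 0.226
outer loop
vertex -1.92 -0.325 -2.513
vertex -1.989 -0.844 -1.696
vertex -0.926 1.031 -1.566
endloop
endfacet
facet normal -0.854 0.469 0.224
outer loop
vertex -0.926 1.031 -1.566
vertex -1.989 -0.844 -1.696
vertex -0.996 0.513 -0.749
endloop
endfacet
facet normal 0.515 0.703 0.490
outer loop
vertex -0.926 1.031 -1.566
vertex -0.996 0.513 -0.749
vertex -0.243 0.378 -1.347
endloop
endfacet
facet normal -0.515 -0.703 -0.491
outer loop
vertex -1.989 -0.844 -1.696
vertex -1.237 -0.978 -2.293
vertex -1.306 -1.497 -1.477
endloop
endfacet
facet normal -0.489 -0.229 0.842
outer loop
vertex -1.989 -0.844 -1.696
vertex -1.306 -1.497 -1.477
vertex -0.996 0.513 -0.749
endloop
endfacet
facet normal -0.489 -0.229 0.842
outer loop
vertex -0.996 0.513 -0.749
vertex -1.306 -1.497 -1.477
vertex -0.313 -0.14 -0.53
endloop
endfacet
facet normal 0.515 0.703 0.490
outer loop
vertex -0.996 0.513 -0.749
vertex -0.313 -0.14 -0.53
vertex -0.243 0.378 -1.347
endloop
endfacet
facet normal -0.515 -0.703 -0.491
outer loop
vertex -1.306 -1.497 -1.477
vertex -1.237 -0.978 -2.293
vertex -0.554 -1.631 -2.074
endloop
endfacet
facet normal 0.365 -0.697 0.617
outer loop
vertex -1.306 -1.497 -1.477
vertex -0.554 -1.631 -2.074
vertex -0.313 -0.14 -0.53
endloop
endfacet
facet normal 0.364 -0.698 0.617
outer loop
vertex -0.313 -0.14 -0.53
vertex -0.554 -1.631 -2.074
vertex 0.44 -0.275 -1.127
endloop
endfacet
facet normal 0.515 0.703 0.490
outer loop
vertex -0.313 -0.14 -0.53
vertex 0.44 -0.275 -1.127
vertex -0.243 0.378 -1.347
endloop
endfacet
facet normal -0.607 0.011 0.795
outer loop
vertex -0.083 0.288 4.769
vertex -0.589 2.157 4.356
vertex -1.551 -0.355 3.658
endloop
endfacet
facet normal 0.255 -0.944 0.209
outer loop
vertex -0.411 -0.377 2.164
vertex -0.083 0.288 4.769
vertex -1.551 -0.355 3.658
endloop
endfacet
facet normal -0.607 0.011 0.795
outer loop
vertex -1.551 -0.355 3.658
vertex -0.589 2.157 4.356
vertex -2.057 1.514 3.245
endloop
endfacet
facet normal -0.753 -0.330 -0.570
outer loop
vertex -2.057 1.514 3.245
vertex -0.411 -0.377 2.164
vertex -1.551 -0.355 3.658
endloop
endfacet
facet normal 0.753 0.330 0.570
outer loop
vertex -0.083 0.288 4.769
vertex 0.551 2.135 2.862
vertex -0.589 2.157 4.356
endloop
endfacet
facet normal 0.255 -0.944 0.209
outer loop
vertex 1.057 0.266 3.275
vertex -0.083 0.288 4.769
vertex -0.411 -0.377 2.164
endloop
endfacet
facet normal 0.753 0.330 0.570
outer loop
vertex 1.057 0.266 3.275
vertex 0.551 2.135 2.862
vertex -0.083 0.288 4.769
endloop
endfacet
facet normal -0.255 0.944 -0.209
outer loop
vertex -0.589 2.157 4.356
vertex 0.551 2.135 2.862
vertex -2.057 1.514 3.245
endloop
endfacet
facet normal -0.753 -0.330 -0.570
outer loop
vertex -0.917 1.492 1.751
vertex -0.411 -0.377 2.164
vertex -2.057 1.514 3.245
endloop
endfacet
facet normal -0.255 0.944 -0.209
outer loop
vertex -2.057 1.514 3.245
vertex 0.551 2.135 2.862
vertex -0.917 1.492 1.751
endloop
endfacet
facet normal 0.607 -0.011 -0.795
outer loop
vertex -0.917 1.492 1.751
vertex 1.057 0.266 3.275
vertex -0.411 -0.377 2.164
endloop
endfacet
facet normal 0.607 -0.011 -0.795
outer loop
vertex 0.551 2.135 2.862
vertex 1.057 0.266 3.275
vertex -0.917 1.492 1.751
endloop
endfacet

endsolid


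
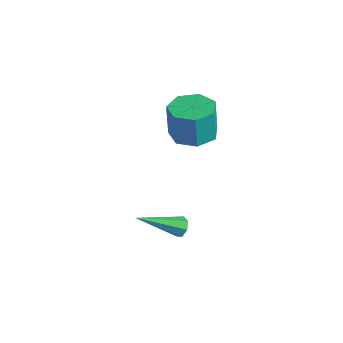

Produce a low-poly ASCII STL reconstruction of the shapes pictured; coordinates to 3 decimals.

solid 
facet normal 0.123 -0.044 -0.991
outer loop
vertex -0.354 3.142 1.011
vertex -1.387 2.813 0.897
vertex -0.994 3.83 0.901
endloop
endfacet
facet normal 0.726 0.685 0.060
outer loop
vertex -0.354 3.142 1.011
vertex -0.994 3.83 0.901
vertex -0.56 3.216 2.657
endloop
endfacet
facet normal 0.726 0.685 0.060
outer loop
vertex -0.56 3.216 2.657
vertex -0.994 3.83 0.901
vertex -1.199 3.903 2.546
endloop
endfacet
facet normal -0.124 0.045 0.991
outer loop
vertex -0.56 3.216 2.657
vertex -1.199 3.903 2.546
vertex -1.593 2.887 2.543
endloop
endfacet
facet normal 0.124 -0.044 -0.991
outer loop
vertex -0.994 3.83 0.901
vertex -1.387 2.813 0.897
vertex -1.93 3.752 0.787
endloop
endfacet
facet normal -0.076 0.996 -0.054
outer loop
vertex -0.994 3.83 0.901
vertex -1.93 3.752 0.787
vertex -1.199 3.903 2.546
endloop
endfacet
facet normal -0.075 0.996 -0.054
outer loop
vertex -1.199 3.903 2.546
vertex -1.93 3.752 0.787
vertex -2.135 3.826 2.433
endloop
endfacet
facet normal -0.123 0.045 0.991
outer loop
vertex -1.199 3.903 2.546
vertex -2.135 3.826 2.433
vertex -1.593 2.887 2.543
endloop
endfacet
facet normal 0.123 -0.045 -0.991
outer loop
vertex -1.93 3.752 0.787
vertex -1.387 2.813 0.897
vertex -2.457 2.967 0.757
endloop
endfacet
facet normal -0.821 0.556 -0.127
outer loop
vertex -1.93 3.752 0.787
vertex -2.457 2.967 0.757
vertex -2.135 3.826 2.433
endloop
endfacet
facet normal -0.821 0.557 -0.128
outer loop
vertex -2.135 3.826 2.433
vertex -2.457 2.967 0.757
vertex -2.663 3.041 2.402
endloop
endfacet
facet normal -0.124 0.044 0.991
outer loop
vertex -2.135 3.826 2.433
vertex -2.663 3.041 2.402
vertex -1.593 2.887 2.543
endloop
endfacet
facet normal 0.123 -0.045 -0.991
outer loop
vertex -2.457 2.967 0.757
vertex -1.387 2.813 0.897
vertex -2.179 2.067 0.832
endloop
endfacet
facet normal -0.948 -0.301 -0.105
outer loop
vertex -2.457 2.967 0.757
vertex -2.179 2.067 0.832
vertex -2.663 3.041 2.402
endloop
endfacet
facet normal -0.948 -0.302 -0.105
outer loop
vertex -2.663 3.041 2.402
vertex -2.179 2.067 0.832
vertex -2.384 2.14 2.477
endloop
endfacet
facet normal -0.124 0.044 0.991
outer loop
vertex -2.663 3.041 2.402
vertex -2.384 2.14 2.477
vertex -1.593 2.887 2.543
endloop
endfacet
facet normal 0.123 -0.044 -0.991
outer loop
vertex -2.179 2.067 0.832
vertex -1.387 2.813 0.897
vertex -1.304 1.728 0.956
endloop
endfacet
facet normal -0.361 -0.933 -0.004
outer loop
vertex -2.179 2.067 0.832
vertex -1.304 1.728 0.956
vertex -2.384 2.14 2.477
endloop
endfacet
facet normal -0.360 -0.933 -0.003
outer loop
vertex -2.384 2.14 2.477
vertex -1.304 1.728 0.956
vertex -1.51 1.802 2.602
endloop
endfacet
facet normal -0.125 0.044 0.991
outer loop
vertex -2.384 2.14 2.477
vertex -1.51 1.802 2.602
vertex -1.593 2.887 2.543
endloop
endfacet
facet normal 0.124 -0.044 -0.991
outer loop
vertex -1.304 1.728 0.956
vertex -1.387 2.813 0.897
vertex -0.492 2.206 1.036
endloop
endfacet
facet normal 0.497 -0.862 0.101
outer loop
vertex -1.304 1.728 0.956
vertex -0.492 2.206 1.036
vertex -1.51 1.802 2.602
endloop
endfacet
facet normal 0.497 -0.862 0.101
outer loop
vertex -1.51 1.802 2.602
vertex -0.492 2.206 1.036
vertex -0.698 2.28 2.682
endloop
endfacet
facet normal -0.124 0.044 0.991
outer loop
vertex -1.51 1.802 2.602
vertex -0.698 2.28 2.682
vertex -1.593 2.887 2.543
endloop
endfacet
facet normal 0.124 -0.045 -0.991
outer loop
vertex -0.492 2.206 1.036
vertex -1.387 2.813 0.897
vertex -0.354 3.142 1.011
endloop
endfacet
facet normal 0.982 -0.141 0.129
outer loop
vertex -0.492 2.206 1.036
vertex -0.354 3.142 1.011
vertex -0.698 2.28 2.682
endloop
endfacet
facet normal 0.982 -0.141 0.129
outer loop
vertex -0.698 2.28 2.682
vertex -0.354 3.142 1.011
vertex -0.56 3.216 2.657
endloop
endfacet
facet normal -0.124 0.045 0.991
outer loop
vertex -0.698 2.28 2.682
vertex -0.56 3.216 2.657
vertex -1.593 2.887 2.543
endloop
endfacet
facet normal 0.424 0.749 -0.509
outer loop
vertex 2.7 -1.237 0.864
vertex 2.534 -1.434 0.436
vertex 2.308 -1.103 0.735
endloop
endfacet
facet normal -0.150 0.422 0.894
outer loop
vertex 2.7 -1.237 0.864
vertex 2.308 -1.103 0.735
vertex 1.606 -3.066 1.544
endloop
endfacet
facet normal 0.426 0.749 -0.508
outer loop
vertex 2.308 -1.103 0.735
vertex 2.534 -1.434 0.436
vertex 2.087 -1.218 0.38
endloop
endfacet
facet normal -0.818 0.443 0.366
outer loop
vertex 2.308 -1.103 0.735
vertex 2.087 -1.218 0.38
vertex 1.606 -3.066 1.544
endloop
endfacet
facet normal 0.425 0.749 -0.509
outer loop
vertex 2.087 -1.218 0.38
vertex 2.534 -1.434 0.436
vertex 2.202 -1.496 0.067
endloop
endfacet
facet normal -0.933 0.017 -0.358
outer loop
vertex 2.087 -1.218 0.38
vertex 2.202 -1.496 0.067
vertex 1.606 -3.066 1.544
endloop
endfacet
facet normal 0.425 0.749 -0.508
outer loop
vertex 2.202 -1.496 0.067
vertex 2.534 -1.434 0.436
vertex 2.567 -1.727 0.032
endloop
endfacet
facet normal -0.411 -0.537 -0.737
outer loop
vertex 2.202 -1.496 0.067
vertex 2.567 -1.727 0.032
vertex 1.606 -3.066 1.544
endloop
endfacet
facet normal 0.426 0.749 -0.508
outer loop
vertex 2.567 -1.727 0.032
vertex 2.534 -1.434 0.436
vertex 2.907 -1.738 0.301
endloop
endfacet
facet normal 0.356 -0.800 -0.483
outer loop
vertex 2.567 -1.727 0.032
vertex 2.907 -1.738 0.301
vertex 1.606 -3.066 1.544
endloop
endfacet
facet normal 0.425 0.748 -0.510
outer loop
vertex 2.907 -1.738 0.301
vertex 2.534 -1.434 0.436
vertex 2.967 -1.52 0.671
endloop
endfacet
facet normal 0.790 -0.576 0.211
outer loop
vertex 2.907 -1.738 0.301
vertex 2.967 -1.52 0.671
vertex 1.606 -3.066 1.544
endloop
endfacet
facet normal 0.425 0.748 -0.509
outer loop
vertex 2.967 -1.52 0.671
vertex 2.534 -1.434 0.436
vertex 2.7 -1.237 0.864
endloop
endfacet
facet normal 0.564 -0.031 0.825
outer loop
vertex 2.967 -1.52 0.671
vertex 2.7 -1.237 0.864
vertex 1.606 -3.066 1.544
endloop
endfacet

endsolid


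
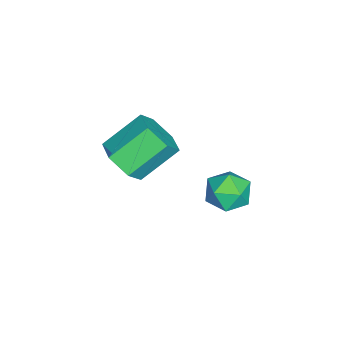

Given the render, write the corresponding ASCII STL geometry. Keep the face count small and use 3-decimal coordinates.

solid 
facet normal 0.487 0.085 0.869
outer loop
vertex 3.529 4.345 0.474
vertex 3.048 3.934 0.784
vertex 3.621 3.647 0.491
endloop
endfacet
facet normal 0.939 0.132 0.318
outer loop
vertex 3.529 4.345 0.474
vertex 3.621 3.647 0.491
vertex 3.769 4.008 -0.096
endloop
endfacet
facet normal 0.731 0.676 -0.092
outer loop
vertex 3.529 4.345 0.474
vertex 3.769 4.008 -0.096
vertex 3.289 4.518 -0.165
endloop
endfacet
facet normal 0.150 0.967 0.205
outer loop
vertex 3.529 4.345 0.474
vertex 3.289 4.518 -0.165
vertex 2.843 4.472 0.378
endloop
endfacet
facet normal -0.000 0.602 0.798
outer loop
vertex 3.529 4.345 0.474
vertex 2.843 4.472 0.378
vertex 3.048 3.934 0.784
endloop
endfacet
facet normal 0.882 -0.468 -0.065
outer loop
vertex 3.769 4.008 -0.096
vertex 3.621 3.647 0.491
vertex 3.437 3.388 -0.138
endloop
endfacet
facet normal 0.150 -0.543 0.826
outer loop
vertex 3.621 3.647 0.491
vertex 3.048 3.934 0.784
vertex 2.991 3.342 0.405
endloop
endfacet
facet normal -0.638 0.294 0.711
outer loop
vertex 3.048 3.934 0.784
vertex 2.843 4.472 0.378
vertex 2.511 3.852 0.336
endloop
endfacet
facet normal -0.394 0.885 -0.249
outer loop
vertex 2.843 4.472 0.378
vertex 3.289 4.518 -0.165
vertex 2.659 4.213 -0.251
endloop
endfacet
facet normal 0.545 0.414 -0.729
outer loop
vertex 3.289 4.518 -0.165
vertex 3.769 4.008 -0.096
vertex 3.232 3.926 -0.544
endloop
endfacet
facet normal -0.150 -0.967 -0.205
outer loop
vertex 2.751 3.515 -0.234
vertex 3.437 3.388 -0.138
vertex 2.991 3.342 0.405
endloop
endfacet
facet normal -0.731 -0.676 0.092
outer loop
vertex 2.751 3.515 -0.234
vertex 2.991 3.342 0.405
vertex 2.511 3.852 0.336
endloop
endfacet
facet normal -0.939 -0.132 -0.318
outer loop
vertex 2.751 3.515 -0.234
vertex 2.511 3.852 0.336
vertex 2.659 4.213 -0.251
endloop
endfacet
facet normal -0.487 -0.085 -0.869
outer loop
vertex 2.751 3.515 -0.234
vertex 2.659 4.213 -0.251
vertex 3.232 3.926 -0.544
endloop
endfacet
facet normal 0.000 -0.602 -0.798
outer loop
vertex 2.751 3.515 -0.234
vertex 3.232 3.926 -0.544
vertex 3.437 3.388 -0.138
endloop
endfacet
facet normal 0.394 -0.885 0.249
outer loop
vertex 2.991 3.342 0.405
vertex 3.437 3.388 -0.138
vertex 3.621 3.647 0.491
endloop
endfacet
facet normal -0.545 -0.414 0.729
outer loop
vertex 2.511 3.852 0.336
vertex 2.991 3.342 0.405
vertex 3.048 3.934 0.784
endloop
endfacet
facet normal -0.882 0.468 0.065
outer loop
vertex 2.659 4.213 -0.251
vertex 2.511 3.852 0.336
vertex 2.843 4.472 0.378
endloop
endfacet
facet normal -0.150 0.543 -0.826
outer loop
vertex 3.232 3.926 -0.544
vertex 2.659 4.213 -0.251
vertex 3.289 4.518 -0.165
endloop
endfacet
facet normal 0.638 -0.294 -0.711
outer loop
vertex 3.437 3.388 -0.138
vertex 3.232 3.926 -0.544
vertex 3.769 4.008 -0.096
endloop
endfacet
facet normal 0.480 -0.636 -0.605
outer loop
vertex 2.016 0.909 -1.108
vertex 1.325 0.539 -1.267
vertex 1.564 1.152 -1.722
endloop
endfacet
facet normal 0.672 0.709 -0.214
outer loop
vertex 2.016 0.909 -1.108
vertex 1.564 1.152 -1.722
vertex 1.307 1.851 -0.214
endloop
endfacet
facet normal 0.672 0.709 -0.214
outer loop
vertex 1.307 1.851 -0.214
vertex 1.564 1.152 -1.722
vertex 0.855 2.094 -0.828
endloop
endfacet
facet normal -0.479 0.636 0.605
outer loop
vertex 1.307 1.851 -0.214
vertex 0.855 2.094 -0.828
vertex 0.615 1.481 -0.373
endloop
endfacet
facet normal 0.480 -0.636 -0.605
outer loop
vertex 1.564 1.152 -1.722
vertex 1.325 0.539 -1.267
vertex 0.873 0.782 -1.881
endloop
endfacet
facet normal -0.153 0.617 -0.772
outer loop
vertex 1.564 1.152 -1.722
vertex 0.873 0.782 -1.881
vertex 0.855 2.094 -0.828
endloop
endfacet
facet normal -0.154 0.617 -0.772
outer loop
vertex 0.855 2.094 -0.828
vertex 0.873 0.782 -1.881
vertex 0.164 1.724 -0.986
endloop
endfacet
facet normal -0.479 0.636 0.605
outer loop
vertex 0.855 2.094 -0.828
vertex 0.164 1.724 -0.986
vertex 0.615 1.481 -0.373
endloop
endfacet
facet normal 0.479 -0.636 -0.605
outer loop
vertex 0.873 0.782 -1.881
vertex 1.325 0.539 -1.267
vertex 0.633 0.169 -1.426
endloop
endfacet
facet normal -0.825 -0.091 -0.558
outer loop
vertex 0.873 0.782 -1.881
vertex 0.633 0.169 -1.426
vertex 0.164 1.724 -0.986
endloop
endfacet
facet normal -0.825 -0.091 -0.558
outer loop
vertex 0.164 1.724 -0.986
vertex 0.633 0.169 -1.426
vertex -0.076 1.111 -0.532
endloop
endfacet
facet normal -0.480 0.636 0.605
outer loop
vertex 0.164 1.724 -0.986
vertex -0.076 1.111 -0.532
vertex 0.615 1.481 -0.373
endloop
endfacet
facet normal 0.479 -0.636 -0.605
outer loop
vertex 0.633 0.169 -1.426
vertex 1.325 0.539 -1.267
vertex 1.085 -0.074 -0.812
endloop
endfacet
facet normal -0.672 -0.709 0.214
outer loop
vertex 0.633 0.169 -1.426
vertex 1.085 -0.074 -0.812
vertex -0.076 1.111 -0.532
endloop
endfacet
facet normal -0.672 -0.709 0.214
outer loop
vertex -0.076 1.111 -0.532
vertex 1.085 -0.074 -0.812
vertex 0.376 0.868 0.082
endloop
endfacet
facet normal -0.480 0.636 0.605
outer loop
vertex -0.076 1.111 -0.532
vertex 0.376 0.868 0.082
vertex 0.615 1.481 -0.373
endloop
endfacet
facet normal 0.479 -0.636 -0.605
outer loop
vertex 1.085 -0.074 -0.812
vertex 1.325 0.539 -1.267
vertex 1.776 0.296 -0.654
endloop
endfacet
facet normal 0.154 -0.617 0.772
outer loop
vertex 1.085 -0.074 -0.812
vertex 1.776 0.296 -0.654
vertex 0.376 0.868 0.082
endloop
endfacet
facet normal 0.153 -0.618 0.771
outer loop
vertex 0.376 0.868 0.082
vertex 1.776 0.296 -0.654
vertex 1.067 1.238 0.241
endloop
endfacet
facet normal -0.480 0.636 0.605
outer loop
vertex 0.376 0.868 0.082
vertex 1.067 1.238 0.241
vertex 0.615 1.481 -0.373
endloop
endfacet
facet normal 0.480 -0.636 -0.605
outer loop
vertex 1.776 0.296 -0.654
vertex 1.325 0.539 -1.267
vertex 2.016 0.909 -1.108
endloop
endfacet
facet normal 0.825 0.090 0.558
outer loop
vertex 1.776 0.296 -0.654
vertex 2.016 0.909 -1.108
vertex 1.067 1.238 0.241
endloop
endfacet
facet normal 0.825 0.091 0.558
outer loop
vertex 1.067 1.238 0.241
vertex 2.016 0.909 -1.108
vertex 1.307 1.851 -0.214
endloop
endfacet
facet normal -0.479 0.636 0.605
outer loop
vertex 1.067 1.238 0.241
vertex 1.307 1.851 -0.214
vertex 0.615 1.481 -0.373
endloop
endfacet

endsolid


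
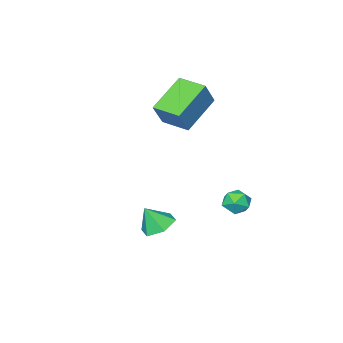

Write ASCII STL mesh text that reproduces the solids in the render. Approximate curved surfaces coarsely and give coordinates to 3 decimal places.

solid 
facet normal -0.402 0.298 -0.866
outer loop
vertex 4.324 1.924 -1.973
vertex 3.551 1.717 -1.685
vertex 3.857 2.5 -1.558
endloop
endfacet
facet normal 0.834 0.415 0.363
outer loop
vertex 4.324 1.924 -1.973
vertex 3.857 2.5 -1.558
vertex 4.029 1.363 -0.655
endloop
endfacet
facet normal -0.401 0.297 -0.867
outer loop
vertex 3.857 2.5 -1.558
vertex 3.551 1.717 -1.685
vertex 3.084 2.294 -1.271
endloop
endfacet
facet normal 0.118 0.628 0.769
outer loop
vertex 3.857 2.5 -1.558
vertex 3.084 2.294 -1.271
vertex 4.029 1.363 -0.655
endloop
endfacet
facet normal -0.401 0.297 -0.867
outer loop
vertex 3.084 2.294 -1.271
vertex 3.551 1.717 -1.685
vertex 2.778 1.511 -1.398
endloop
endfacet
facet normal -0.505 0.058 0.861
outer loop
vertex 3.084 2.294 -1.271
vertex 2.778 1.511 -1.398
vertex 4.029 1.363 -0.655
endloop
endfacet
facet normal -0.401 0.298 -0.866
outer loop
vertex 2.778 1.511 -1.398
vertex 3.551 1.717 -1.685
vertex 3.245 0.934 -1.813
endloop
endfacet
facet normal -0.412 -0.728 0.548
outer loop
vertex 2.778 1.511 -1.398
vertex 3.245 0.934 -1.813
vertex 4.029 1.363 -0.655
endloop
endfacet
facet normal -0.401 0.298 -0.866
outer loop
vertex 3.245 0.934 -1.813
vertex 3.551 1.717 -1.685
vertex 4.018 1.141 -2.1
endloop
endfacet
facet normal 0.305 -0.942 0.142
outer loop
vertex 3.245 0.934 -1.813
vertex 4.018 1.141 -2.1
vertex 4.029 1.363 -0.655
endloop
endfacet
facet normal -0.402 0.298 -0.866
outer loop
vertex 4.018 1.141 -2.1
vertex 3.551 1.717 -1.685
vertex 4.324 1.924 -1.973
endloop
endfacet
facet normal 0.927 -0.371 0.050
outer loop
vertex 4.018 1.141 -2.1
vertex 4.324 1.924 -1.973
vertex 4.029 1.363 -0.655
endloop
endfacet
facet normal -0.835 -0.197 0.513
outer loop
vertex -1.908 -3.854 3.106
vertex -2.275 -2.431 3.055
vertex -2.623 -4.083 1.854
endloop
endfacet
facet normal 0.250 -0.968 0.034
outer loop
vertex -0.785 -3.649 0.725
vertex -1.908 -3.854 3.106
vertex -2.623 -4.083 1.854
endloop
endfacet
facet normal -0.835 -0.197 0.513
outer loop
vertex -2.623 -4.083 1.854
vertex -2.275 -2.431 3.055
vertex -2.99 -2.66 1.803
endloop
endfacet
facet normal -0.490 -0.157 -0.858
outer loop
vertex -2.99 -2.66 1.803
vertex -0.785 -3.649 0.725
vertex -2.623 -4.083 1.854
endloop
endfacet
facet normal 0.490 0.157 0.858
outer loop
vertex -1.908 -3.854 3.106
vertex -0.437 -1.997 1.926
vertex -2.275 -2.431 3.055
endloop
endfacet
facet normal 0.250 -0.968 0.034
outer loop
vertex -0.07 -3.42 1.977
vertex -1.908 -3.854 3.106
vertex -0.785 -3.649 0.725
endloop
endfacet
facet normal 0.490 0.157 0.858
outer loop
vertex -0.07 -3.42 1.977
vertex -0.437 -1.997 1.926
vertex -1.908 -3.854 3.106
endloop
endfacet
facet normal -0.250 0.968 -0.034
outer loop
vertex -2.275 -2.431 3.055
vertex -0.437 -1.997 1.926
vertex -2.99 -2.66 1.803
endloop
endfacet
facet normal -0.490 -0.157 -0.858
outer loop
vertex -1.152 -2.226 0.674
vertex -0.785 -3.649 0.725
vertex -2.99 -2.66 1.803
endloop
endfacet
facet normal -0.250 0.968 -0.034
outer loop
vertex -2.99 -2.66 1.803
vertex -0.437 -1.997 1.926
vertex -1.152 -2.226 0.674
endloop
endfacet
facet normal 0.835 0.197 -0.513
outer loop
vertex -1.152 -2.226 0.674
vertex -0.07 -3.42 1.977
vertex -0.785 -3.649 0.725
endloop
endfacet
facet normal 0.835 0.197 -0.513
outer loop
vertex -0.437 -1.997 1.926
vertex -0.07 -3.42 1.977
vertex -1.152 -2.226 0.674
endloop
endfacet
facet normal -0.148 -0.166 0.975
outer loop
vertex -2.246 0.419 -2.624
vertex -2.475 -0.286 -2.779
vertex -1.743 -0.147 -2.644
endloop
endfacet
facet normal 0.378 0.305 0.874
outer loop
vertex -2.246 0.419 -2.624
vertex -1.743 -0.147 -2.644
vertex -1.572 0.523 -2.952
endloop
endfacet
facet normal 0.113 0.856 0.505
outer loop
vertex -2.246 0.419 -2.624
vertex -1.572 0.523 -2.952
vertex -2.197 0.798 -3.278
endloop
endfacet
facet normal -0.576 0.725 0.377
outer loop
vertex -2.246 0.419 -2.624
vertex -2.197 0.798 -3.278
vertex -2.756 0.298 -3.171
endloop
endfacet
facet normal -0.738 0.093 0.668
outer loop
vertex -2.246 0.419 -2.624
vertex -2.756 0.298 -3.171
vertex -2.475 -0.286 -2.779
endloop
endfacet
facet normal 0.880 -0.006 0.475
outer loop
vertex -1.572 0.523 -2.952
vertex -1.743 -0.147 -2.644
vertex -1.384 -0.118 -3.309
endloop
endfacet
facet normal 0.028 -0.769 0.639
outer loop
vertex -1.743 -0.147 -2.644
vertex -2.475 -0.286 -2.779
vertex -1.943 -0.618 -3.202
endloop
endfacet
facet normal -0.926 -0.350 0.142
outer loop
vertex -2.475 -0.286 -2.779
vertex -2.756 0.298 -3.171
vertex -2.568 -0.343 -3.528
endloop
endfacet
facet normal -0.664 0.672 -0.329
outer loop
vertex -2.756 0.298 -3.171
vertex -2.197 0.798 -3.278
vertex -2.397 0.327 -3.836
endloop
endfacet
facet normal 0.453 0.883 -0.123
outer loop
vertex -2.197 0.798 -3.278
vertex -1.572 0.523 -2.952
vertex -1.665 0.466 -3.701
endloop
endfacet
facet normal 0.576 -0.725 -0.377
outer loop
vertex -1.894 -0.239 -3.856
vertex -1.384 -0.118 -3.309
vertex -1.943 -0.618 -3.202
endloop
endfacet
facet normal -0.113 -0.856 -0.505
outer loop
vertex -1.894 -0.239 -3.856
vertex -1.943 -0.618 -3.202
vertex -2.568 -0.343 -3.528
endloop
endfacet
facet normal -0.378 -0.305 -0.874
outer loop
vertex -1.894 -0.239 -3.856
vertex -2.568 -0.343 -3.528
vertex -2.397 0.327 -3.836
endloop
endfacet
facet normal 0.148 0.166 -0.975
outer loop
vertex -1.894 -0.239 -3.856
vertex -2.397 0.327 -3.836
vertex -1.665 0.466 -3.701
endloop
endfacet
facet normal 0.738 -0.093 -0.668
outer loop
vertex -1.894 -0.239 -3.856
vertex -1.665 0.466 -3.701
vertex -1.384 -0.118 -3.309
endloop
endfacet
facet normal 0.664 -0.672 0.329
outer loop
vertex -1.943 -0.618 -3.202
vertex -1.384 -0.118 -3.309
vertex -1.743 -0.147 -2.644
endloop
endfacet
facet normal -0.453 -0.883 0.123
outer loop
vertex -2.568 -0.343 -3.528
vertex -1.943 -0.618 -3.202
vertex -2.475 -0.286 -2.779
endloop
endfacet
facet normal -0.880 0.006 -0.475
outer loop
vertex -2.397 0.327 -3.836
vertex -2.568 -0.343 -3.528
vertex -2.756 0.298 -3.171
endloop
endfacet
facet normal -0.028 0.769 -0.639
outer loop
vertex -1.665 0.466 -3.701
vertex -2.397 0.327 -3.836
vertex -2.197 0.798 -3.278
endloop
endfacet
facet normal 0.926 0.350 -0.142
outer loop
vertex -1.384 -0.118 -3.309
vertex -1.665 0.466 -3.701
vertex -1.572 0.523 -2.952
endloop
endfacet

endsolid


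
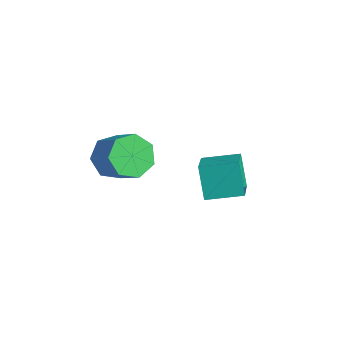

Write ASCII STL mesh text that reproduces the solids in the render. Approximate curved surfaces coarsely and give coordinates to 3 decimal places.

solid 
facet normal -0.774 -0.025 -0.633
outer loop
vertex -2.048 -3.433 -1.547
vertex -2.724 -3.322 -0.725
vertex -2.264 -2.56 -1.318
endloop
endfacet
facet normal 0.589 0.338 -0.734
outer loop
vertex -2.048 -3.433 -1.547
vertex -2.264 -2.56 -1.318
vertex -0.74 -3.389 -0.477
endloop
endfacet
facet normal 0.589 0.337 -0.735
outer loop
vertex -0.74 -3.389 -0.477
vertex -2.264 -2.56 -1.318
vertex -0.956 -2.515 -0.249
endloop
endfacet
facet normal 0.774 0.026 0.633
outer loop
vertex -0.74 -3.389 -0.477
vertex -0.956 -2.515 -0.249
vertex -1.416 -3.278 0.345
endloop
endfacet
facet normal -0.773 -0.026 -0.633
outer loop
vertex -2.264 -2.56 -1.318
vertex -2.724 -3.322 -0.725
vertex -2.827 -2.26 -0.643
endloop
endfacet
facet normal 0.185 0.946 -0.266
outer loop
vertex -2.264 -2.56 -1.318
vertex -2.827 -2.26 -0.643
vertex -0.956 -2.515 -0.249
endloop
endfacet
facet normal 0.185 0.946 -0.265
outer loop
vertex -0.956 -2.515 -0.249
vertex -2.827 -2.26 -0.643
vertex -1.519 -2.216 0.427
endloop
endfacet
facet normal 0.774 0.026 0.633
outer loop
vertex -0.956 -2.515 -0.249
vertex -1.519 -2.216 0.427
vertex -1.416 -3.278 0.345
endloop
endfacet
facet normal -0.774 -0.026 -0.633
outer loop
vertex -2.827 -2.26 -0.643
vertex -2.724 -3.322 -0.725
vertex -3.312 -2.76 -0.029
endloop
endfacet
facet normal -0.358 0.842 0.403
outer loop
vertex -2.827 -2.26 -0.643
vertex -3.312 -2.76 -0.029
vertex -1.519 -2.216 0.427
endloop
endfacet
facet normal -0.358 0.842 0.403
outer loop
vertex -1.519 -2.216 0.427
vertex -3.312 -2.76 -0.029
vertex -2.004 -2.716 1.04
endloop
endfacet
facet normal 0.773 0.026 0.633
outer loop
vertex -1.519 -2.216 0.427
vertex -2.004 -2.716 1.04
vertex -1.416 -3.278 0.345
endloop
endfacet
facet normal -0.774 -0.026 -0.633
outer loop
vertex -3.312 -2.76 -0.029
vertex -2.724 -3.322 -0.725
vertex -3.354 -3.684 0.061
endloop
endfacet
facet normal -0.632 0.104 0.768
outer loop
vertex -3.312 -2.76 -0.029
vertex -3.354 -3.684 0.061
vertex -2.004 -2.716 1.04
endloop
endfacet
facet normal -0.632 0.104 0.768
outer loop
vertex -2.004 -2.716 1.04
vertex -3.354 -3.684 0.061
vertex -2.046 -3.639 1.13
endloop
endfacet
facet normal 0.774 0.027 0.633
outer loop
vertex -2.004 -2.716 1.04
vertex -2.046 -3.639 1.13
vertex -1.416 -3.278 0.345
endloop
endfacet
facet normal -0.774 -0.026 -0.632
outer loop
vertex -3.354 -3.684 0.061
vertex -2.724 -3.322 -0.725
vertex -2.922 -4.335 -0.441
endloop
endfacet
facet normal -0.429 -0.713 0.555
outer loop
vertex -3.354 -3.684 0.061
vertex -2.922 -4.335 -0.441
vertex -2.046 -3.639 1.13
endloop
endfacet
facet normal -0.430 -0.712 0.555
outer loop
vertex -2.046 -3.639 1.13
vertex -2.922 -4.335 -0.441
vertex -1.614 -4.29 0.629
endloop
endfacet
facet normal 0.774 0.026 0.633
outer loop
vertex -2.046 -3.639 1.13
vertex -1.614 -4.29 0.629
vertex -1.416 -3.278 0.345
endloop
endfacet
facet normal -0.774 -0.026 -0.633
outer loop
vertex -2.922 -4.335 -0.441
vertex -2.724 -3.322 -0.725
vertex -2.341 -4.223 -1.156
endloop
endfacet
facet normal 0.097 -0.992 -0.077
outer loop
vertex -2.922 -4.335 -0.441
vertex -2.341 -4.223 -1.156
vertex -1.614 -4.29 0.629
endloop
endfacet
facet normal 0.096 -0.992 -0.076
outer loop
vertex -1.614 -4.29 0.629
vertex -2.341 -4.223 -1.156
vertex -1.033 -4.179 -0.087
endloop
endfacet
facet normal 0.774 0.026 0.632
outer loop
vertex -1.614 -4.29 0.629
vertex -1.033 -4.179 -0.087
vertex -1.416 -3.278 0.345
endloop
endfacet
facet normal -0.774 -0.026 -0.633
outer loop
vertex -2.341 -4.223 -1.156
vertex -2.724 -3.322 -0.725
vertex -2.048 -3.433 -1.547
endloop
endfacet
facet normal 0.549 -0.525 -0.650
outer loop
vertex -2.341 -4.223 -1.156
vertex -2.048 -3.433 -1.547
vertex -1.033 -4.179 -0.087
endloop
endfacet
facet normal 0.549 -0.525 -0.650
outer loop
vertex -1.033 -4.179 -0.087
vertex -2.048 -3.433 -1.547
vertex -0.74 -3.389 -0.477
endloop
endfacet
facet normal 0.774 0.025 0.633
outer loop
vertex -1.033 -4.179 -0.087
vertex -0.74 -3.389 -0.477
vertex -1.416 -3.278 0.345
endloop
endfacet
facet normal -0.555 -0.815 -0.165
outer loop
vertex 2.467 -2.503 0.151
vertex 1.658 -2.221 1.479
vertex 1.254 -1.483 -0.804
endloop
endfacet
facet normal 0.512 -0.178 -0.840
outer loop
vertex 2.142 -0.179 -0.539
vertex 2.467 -2.503 0.151
vertex 1.254 -1.483 -0.804
endloop
endfacet
facet normal -0.555 -0.815 -0.165
outer loop
vertex 1.254 -1.483 -0.804
vertex 1.658 -2.221 1.479
vertex 0.445 -1.202 0.524
endloop
endfacet
facet normal -0.656 0.551 -0.516
outer loop
vertex 0.445 -1.202 0.524
vertex 2.142 -0.179 -0.539
vertex 1.254 -1.483 -0.804
endloop
endfacet
facet normal 0.655 -0.551 0.516
outer loop
vertex 2.467 -2.503 0.151
vertex 2.546 -0.917 1.744
vertex 1.658 -2.221 1.479
endloop
endfacet
facet normal 0.512 -0.178 -0.840
outer loop
vertex 3.355 -1.198 0.416
vertex 2.467 -2.503 0.151
vertex 2.142 -0.179 -0.539
endloop
endfacet
facet normal 0.656 -0.551 0.516
outer loop
vertex 3.355 -1.198 0.416
vertex 2.546 -0.917 1.744
vertex 2.467 -2.503 0.151
endloop
endfacet
facet normal -0.512 0.178 0.840
outer loop
vertex 1.658 -2.221 1.479
vertex 2.546 -0.917 1.744
vertex 0.445 -1.202 0.524
endloop
endfacet
facet normal -0.656 0.551 -0.516
outer loop
vertex 1.333 0.103 0.789
vertex 2.142 -0.179 -0.539
vertex 0.445 -1.202 0.524
endloop
endfacet
facet normal -0.512 0.178 0.840
outer loop
vertex 0.445 -1.202 0.524
vertex 2.546 -0.917 1.744
vertex 1.333 0.103 0.789
endloop
endfacet
facet normal 0.555 0.815 0.165
outer loop
vertex 1.333 0.103 0.789
vertex 3.355 -1.198 0.416
vertex 2.142 -0.179 -0.539
endloop
endfacet
facet normal 0.555 0.815 0.166
outer loop
vertex 2.546 -0.917 1.744
vertex 3.355 -1.198 0.416
vertex 1.333 0.103 0.789
endloop
endfacet

endsolid
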